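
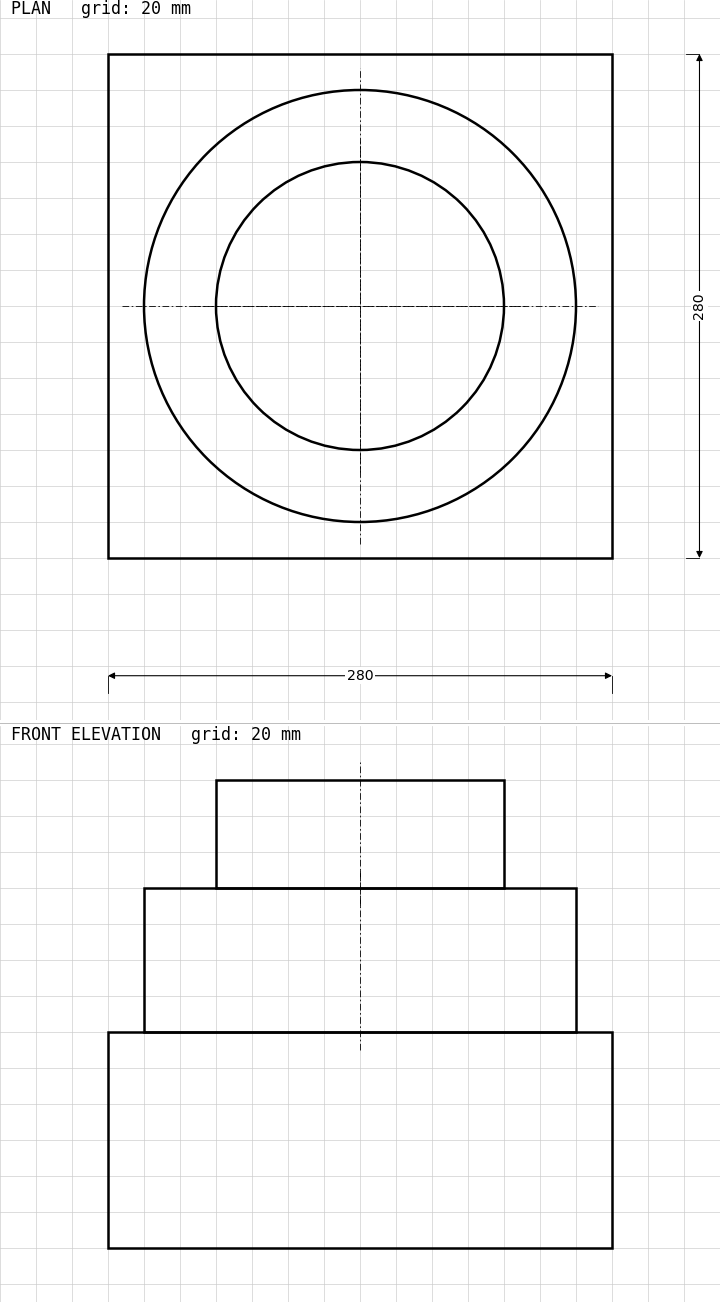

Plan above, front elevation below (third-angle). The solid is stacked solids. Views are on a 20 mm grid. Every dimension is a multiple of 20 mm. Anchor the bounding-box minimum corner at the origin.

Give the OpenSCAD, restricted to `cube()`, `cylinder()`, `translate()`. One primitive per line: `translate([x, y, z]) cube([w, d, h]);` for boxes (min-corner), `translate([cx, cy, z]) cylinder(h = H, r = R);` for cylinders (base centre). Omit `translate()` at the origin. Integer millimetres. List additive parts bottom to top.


cube([280, 280, 120]);
translate([140, 140, 120]) cylinder(h = 80, r = 120);
translate([140, 140, 200]) cylinder(h = 60, r = 80);


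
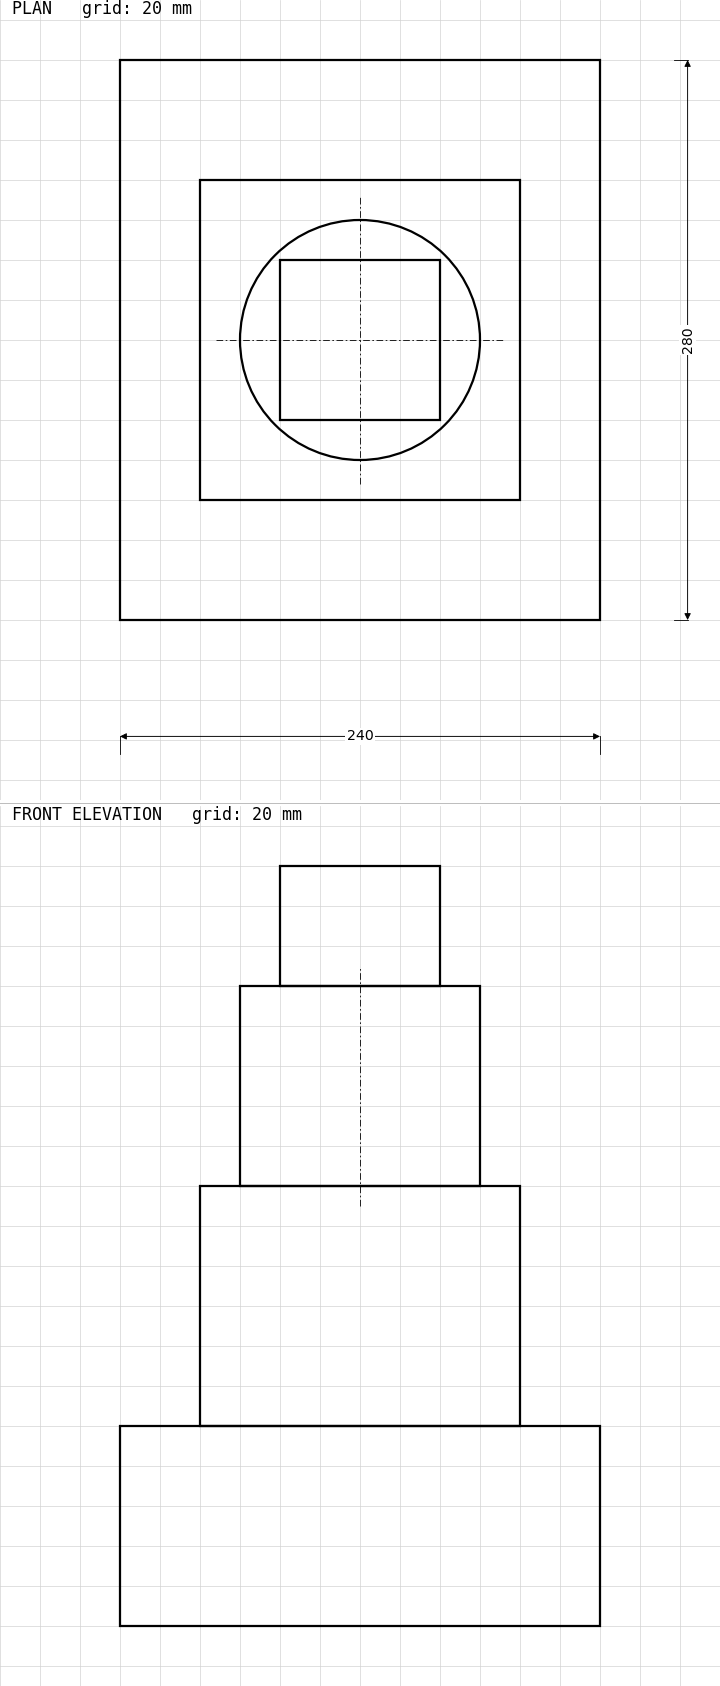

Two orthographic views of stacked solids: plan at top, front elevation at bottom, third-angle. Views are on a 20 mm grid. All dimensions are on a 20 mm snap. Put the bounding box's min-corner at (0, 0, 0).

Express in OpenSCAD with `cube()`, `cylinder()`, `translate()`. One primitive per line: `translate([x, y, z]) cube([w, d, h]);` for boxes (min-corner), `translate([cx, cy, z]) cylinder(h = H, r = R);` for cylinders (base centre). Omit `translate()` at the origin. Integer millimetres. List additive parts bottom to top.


cube([240, 280, 100]);
translate([40, 60, 100]) cube([160, 160, 120]);
translate([120, 140, 220]) cylinder(h = 100, r = 60);
translate([80, 100, 320]) cube([80, 80, 60]);


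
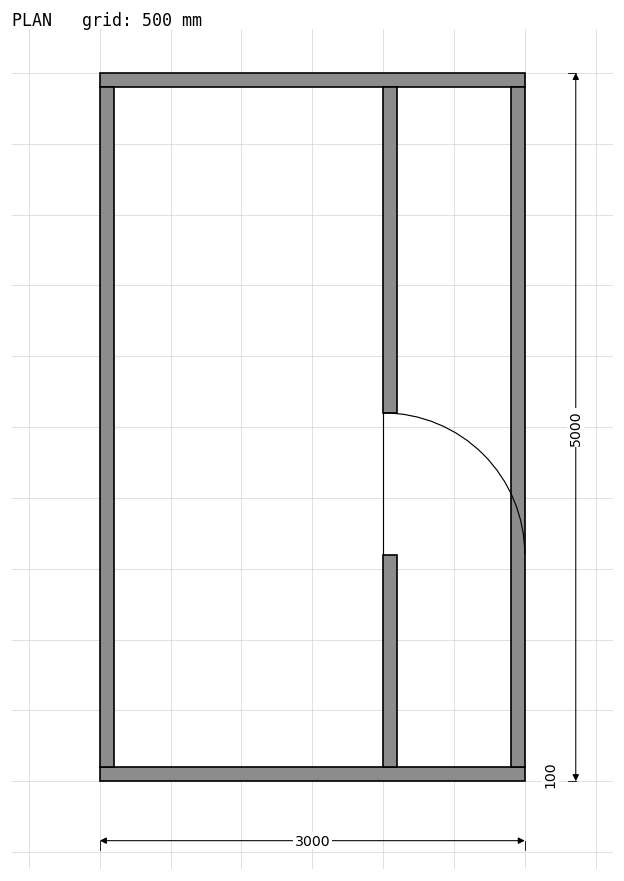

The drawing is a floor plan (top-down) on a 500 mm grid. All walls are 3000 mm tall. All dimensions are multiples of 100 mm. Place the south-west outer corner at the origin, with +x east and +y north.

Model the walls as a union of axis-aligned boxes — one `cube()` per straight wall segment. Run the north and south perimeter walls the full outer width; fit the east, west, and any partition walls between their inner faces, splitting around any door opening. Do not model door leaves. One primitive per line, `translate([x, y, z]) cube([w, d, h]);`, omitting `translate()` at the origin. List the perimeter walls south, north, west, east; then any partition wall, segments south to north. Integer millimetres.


cube([3000, 100, 3000]);
translate([0, 4900, 0]) cube([3000, 100, 3000]);
translate([0, 100, 0]) cube([100, 4800, 3000]);
translate([2900, 100, 0]) cube([100, 4800, 3000]);
translate([2000, 100, 0]) cube([100, 1500, 3000]);
translate([2000, 2600, 0]) cube([100, 2300, 3000]);


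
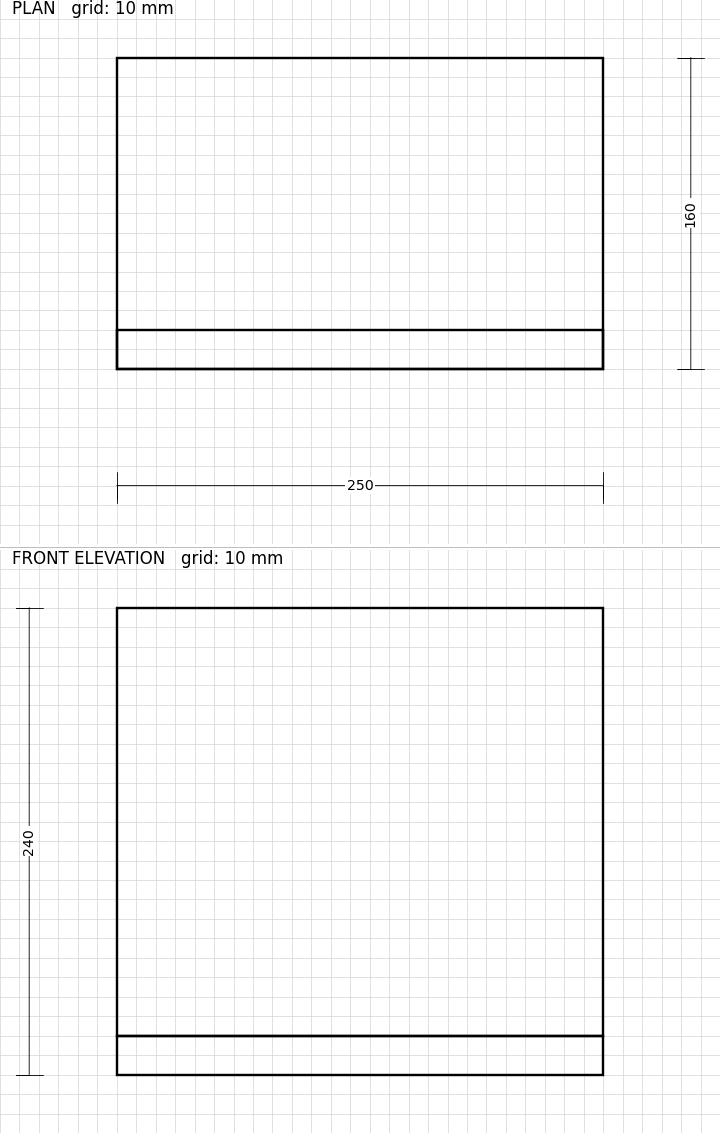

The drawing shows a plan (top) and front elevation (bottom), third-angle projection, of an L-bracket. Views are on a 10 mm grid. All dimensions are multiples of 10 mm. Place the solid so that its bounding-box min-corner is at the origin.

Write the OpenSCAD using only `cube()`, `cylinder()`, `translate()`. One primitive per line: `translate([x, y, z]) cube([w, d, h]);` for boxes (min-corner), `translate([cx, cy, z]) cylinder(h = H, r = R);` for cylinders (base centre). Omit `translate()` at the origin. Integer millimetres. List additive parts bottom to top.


cube([250, 160, 20]);
translate([0, 0, 20]) cube([250, 20, 220]);


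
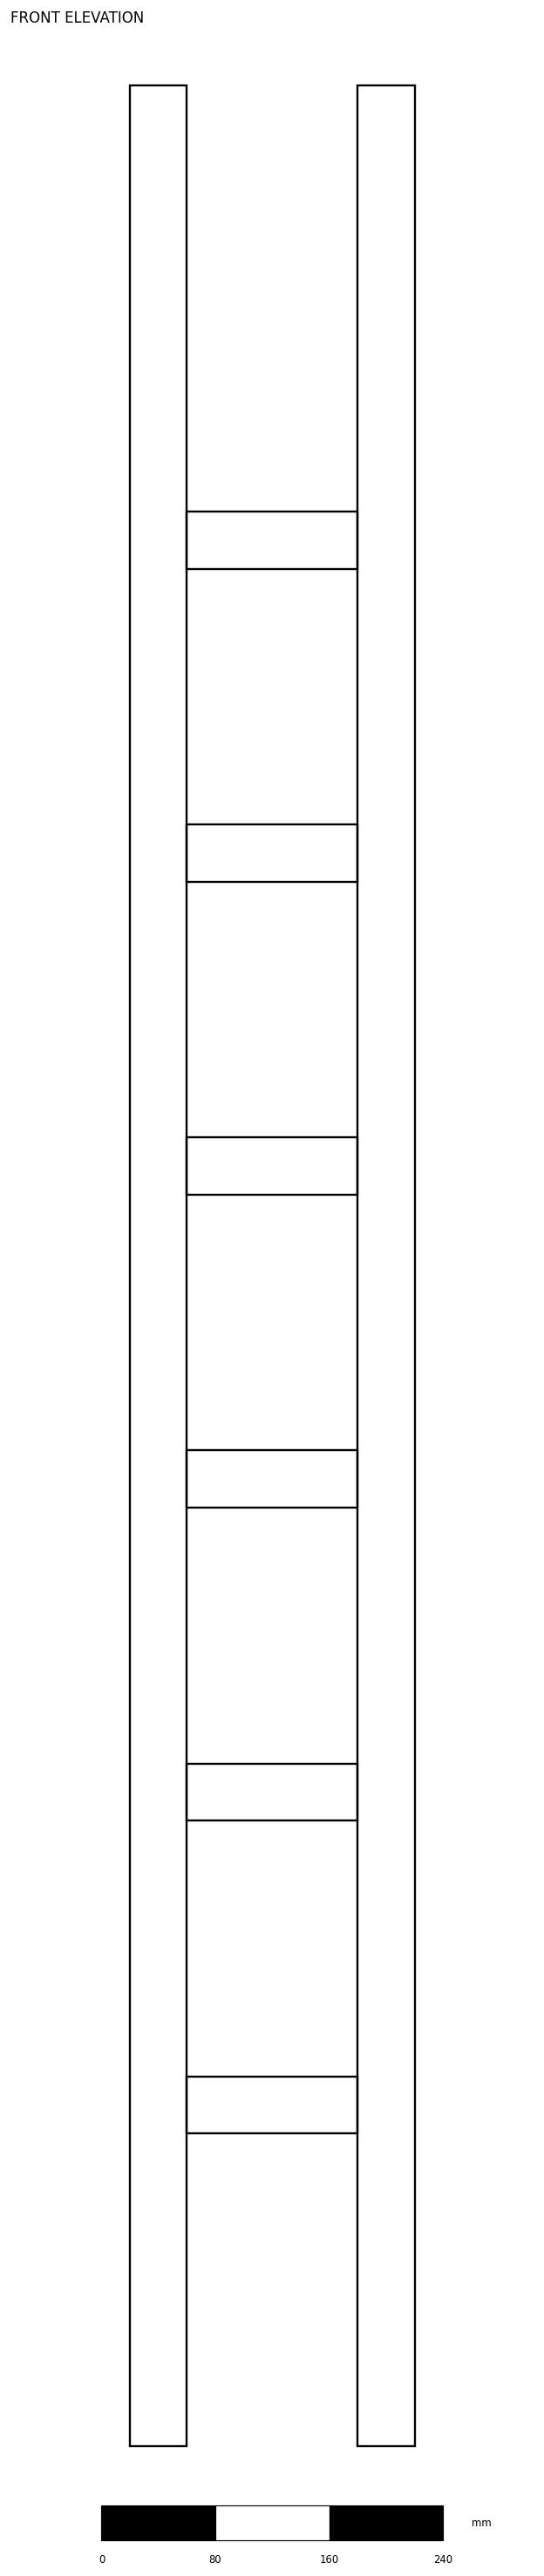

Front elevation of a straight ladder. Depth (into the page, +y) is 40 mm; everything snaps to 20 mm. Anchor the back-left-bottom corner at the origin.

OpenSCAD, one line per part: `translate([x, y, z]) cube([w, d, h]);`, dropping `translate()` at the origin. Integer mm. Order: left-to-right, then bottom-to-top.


cube([40, 40, 1660]);
translate([40, 0, 220]) cube([120, 40, 40]);
translate([40, 0, 440]) cube([120, 40, 40]);
translate([40, 0, 660]) cube([120, 40, 40]);
translate([40, 0, 880]) cube([120, 40, 40]);
translate([40, 0, 1100]) cube([120, 40, 40]);
translate([40, 0, 1320]) cube([120, 40, 40]);
translate([160, 0, 0]) cube([40, 40, 1660]);


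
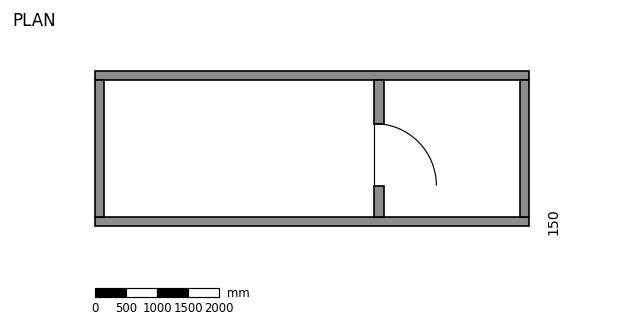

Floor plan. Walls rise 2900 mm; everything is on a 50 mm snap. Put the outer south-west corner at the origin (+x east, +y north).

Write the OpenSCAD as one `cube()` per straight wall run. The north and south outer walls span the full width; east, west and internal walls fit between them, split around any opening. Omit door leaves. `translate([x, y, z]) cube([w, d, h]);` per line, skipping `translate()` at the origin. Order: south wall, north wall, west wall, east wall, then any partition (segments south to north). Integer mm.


cube([7000, 150, 2900]);
translate([0, 2350, 0]) cube([7000, 150, 2900]);
translate([0, 150, 0]) cube([150, 2200, 2900]);
translate([6850, 150, 0]) cube([150, 2200, 2900]);
translate([4500, 150, 0]) cube([150, 500, 2900]);
translate([4500, 1650, 0]) cube([150, 700, 2900]);


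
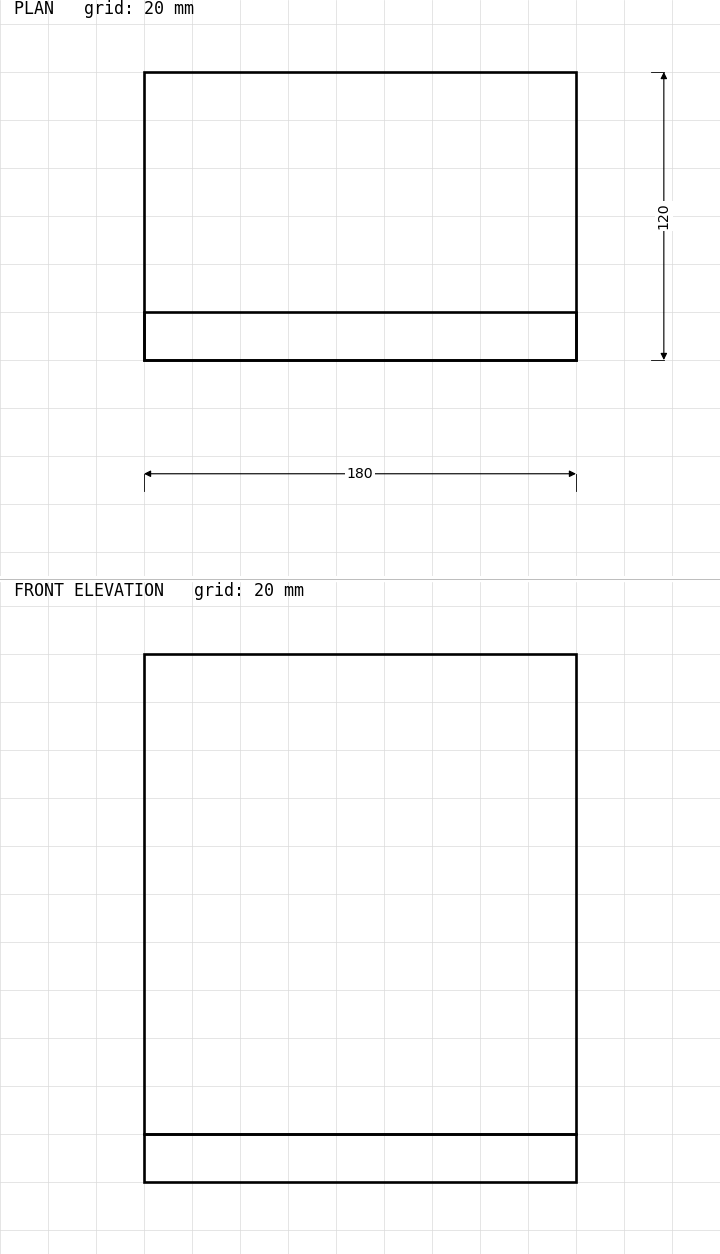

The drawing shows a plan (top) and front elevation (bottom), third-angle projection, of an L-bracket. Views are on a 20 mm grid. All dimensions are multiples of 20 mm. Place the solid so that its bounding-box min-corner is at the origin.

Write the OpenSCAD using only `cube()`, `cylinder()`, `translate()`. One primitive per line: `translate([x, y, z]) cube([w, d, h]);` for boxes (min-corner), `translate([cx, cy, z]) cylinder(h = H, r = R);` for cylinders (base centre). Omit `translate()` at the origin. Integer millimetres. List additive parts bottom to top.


cube([180, 120, 20]);
translate([0, 0, 20]) cube([180, 20, 200]);


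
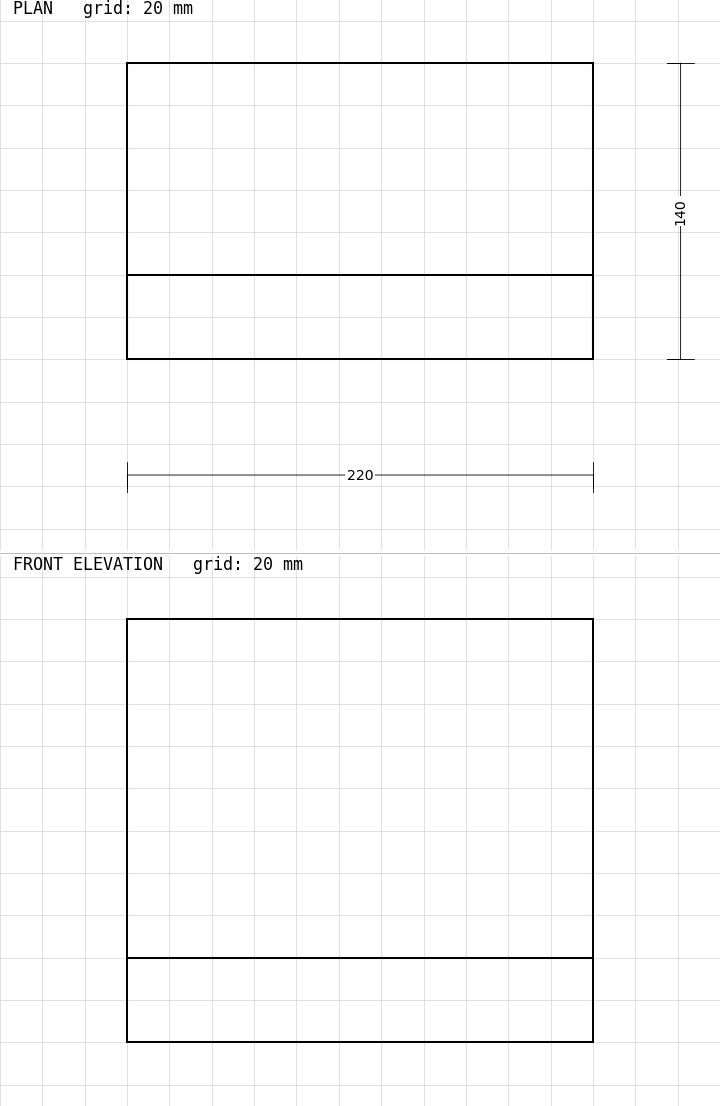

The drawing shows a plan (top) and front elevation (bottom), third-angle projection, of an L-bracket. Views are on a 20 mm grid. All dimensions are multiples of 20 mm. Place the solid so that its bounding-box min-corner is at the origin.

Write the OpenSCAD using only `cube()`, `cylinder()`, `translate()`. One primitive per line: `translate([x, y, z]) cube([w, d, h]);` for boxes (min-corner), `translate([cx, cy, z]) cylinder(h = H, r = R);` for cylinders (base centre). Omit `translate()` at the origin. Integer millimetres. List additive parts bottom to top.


cube([220, 140, 40]);
translate([0, 0, 40]) cube([220, 40, 160]);


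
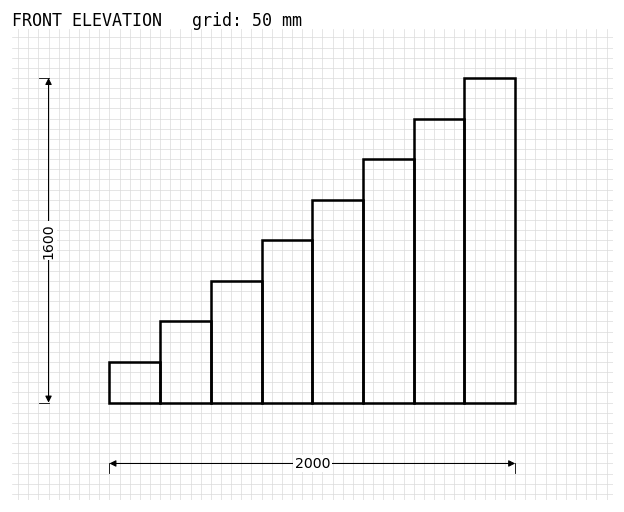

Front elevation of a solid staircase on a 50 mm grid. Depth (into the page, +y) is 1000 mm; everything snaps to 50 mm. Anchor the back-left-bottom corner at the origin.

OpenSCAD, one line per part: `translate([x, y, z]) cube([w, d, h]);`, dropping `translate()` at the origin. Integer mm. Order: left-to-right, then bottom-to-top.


cube([250, 1000, 200]);
translate([250, 0, 0]) cube([250, 1000, 400]);
translate([500, 0, 0]) cube([250, 1000, 600]);
translate([750, 0, 0]) cube([250, 1000, 800]);
translate([1000, 0, 0]) cube([250, 1000, 1000]);
translate([1250, 0, 0]) cube([250, 1000, 1200]);
translate([1500, 0, 0]) cube([250, 1000, 1400]);
translate([1750, 0, 0]) cube([250, 1000, 1600]);


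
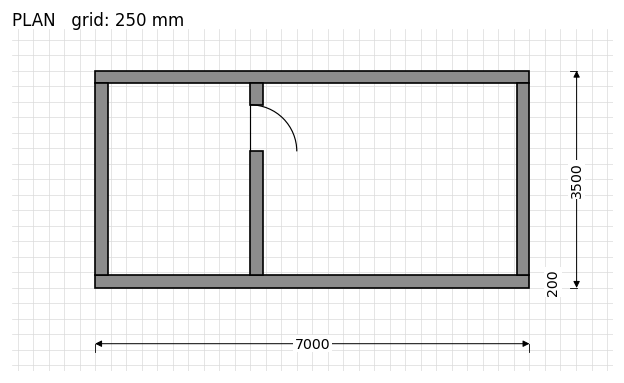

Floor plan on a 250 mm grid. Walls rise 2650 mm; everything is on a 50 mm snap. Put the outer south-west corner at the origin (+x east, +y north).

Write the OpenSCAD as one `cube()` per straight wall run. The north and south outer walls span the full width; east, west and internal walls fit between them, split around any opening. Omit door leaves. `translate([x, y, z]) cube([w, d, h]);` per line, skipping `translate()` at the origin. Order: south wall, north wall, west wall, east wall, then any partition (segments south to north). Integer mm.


cube([7000, 200, 2650]);
translate([0, 3300, 0]) cube([7000, 200, 2650]);
translate([0, 200, 0]) cube([200, 3100, 2650]);
translate([6800, 200, 0]) cube([200, 3100, 2650]);
translate([2500, 200, 0]) cube([200, 2000, 2650]);
translate([2500, 2950, 0]) cube([200, 350, 2650]);


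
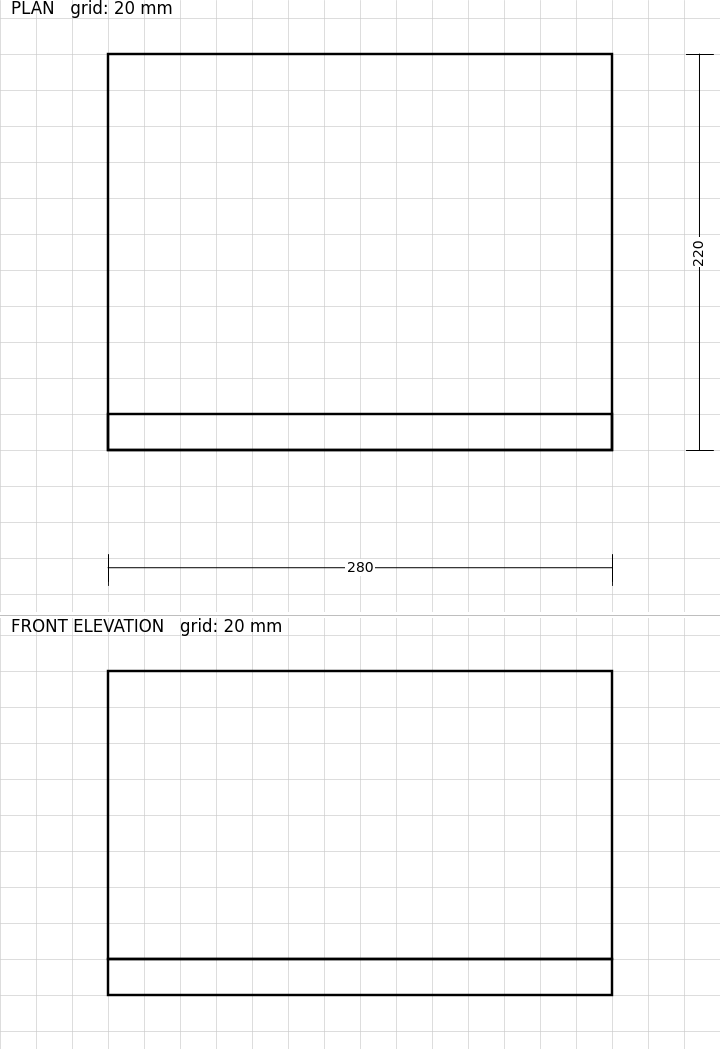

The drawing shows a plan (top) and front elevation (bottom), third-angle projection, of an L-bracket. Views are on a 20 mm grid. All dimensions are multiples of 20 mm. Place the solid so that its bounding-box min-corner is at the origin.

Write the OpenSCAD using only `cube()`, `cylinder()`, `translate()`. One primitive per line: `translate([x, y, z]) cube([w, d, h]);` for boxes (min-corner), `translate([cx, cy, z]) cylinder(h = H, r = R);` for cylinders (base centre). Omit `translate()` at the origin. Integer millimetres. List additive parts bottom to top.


cube([280, 220, 20]);
translate([0, 0, 20]) cube([280, 20, 160]);


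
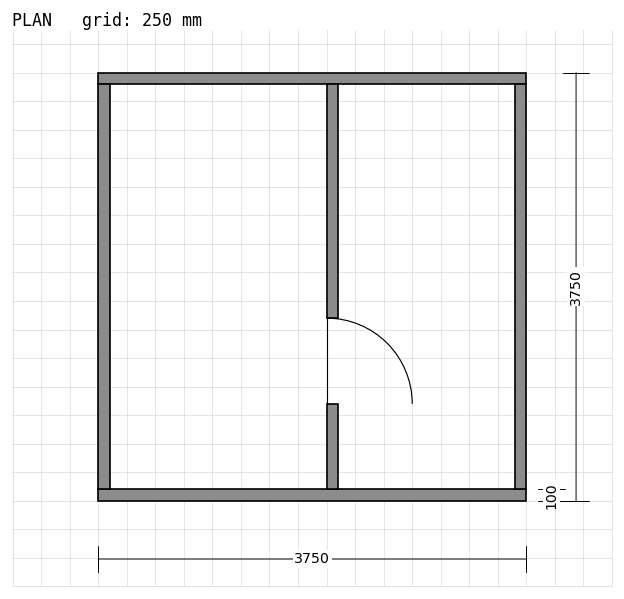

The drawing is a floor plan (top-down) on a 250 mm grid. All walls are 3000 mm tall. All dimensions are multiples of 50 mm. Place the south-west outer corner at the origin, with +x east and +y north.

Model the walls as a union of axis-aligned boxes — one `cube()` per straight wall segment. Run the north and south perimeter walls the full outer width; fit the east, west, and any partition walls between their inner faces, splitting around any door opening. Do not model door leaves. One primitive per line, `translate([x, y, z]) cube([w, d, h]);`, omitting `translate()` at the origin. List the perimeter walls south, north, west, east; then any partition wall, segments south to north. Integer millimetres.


cube([3750, 100, 3000]);
translate([0, 3650, 0]) cube([3750, 100, 3000]);
translate([0, 100, 0]) cube([100, 3550, 3000]);
translate([3650, 100, 0]) cube([100, 3550, 3000]);
translate([2000, 100, 0]) cube([100, 750, 3000]);
translate([2000, 1600, 0]) cube([100, 2050, 3000]);


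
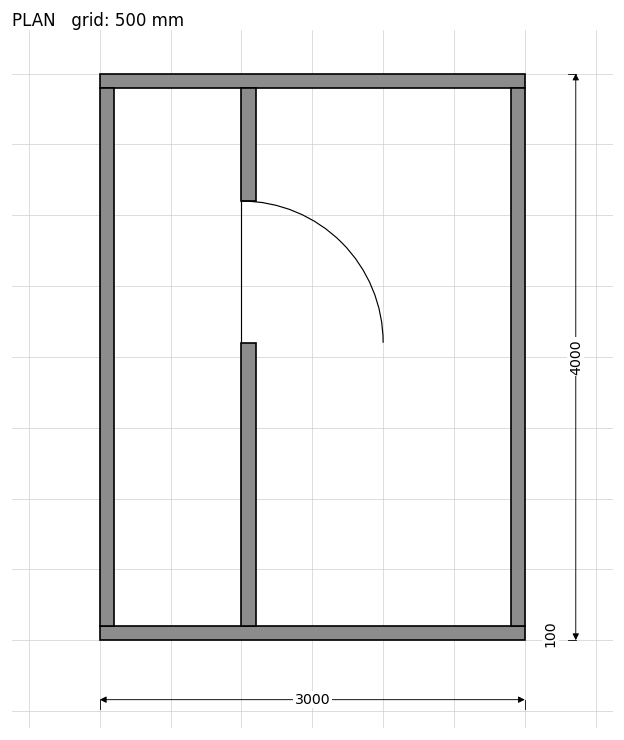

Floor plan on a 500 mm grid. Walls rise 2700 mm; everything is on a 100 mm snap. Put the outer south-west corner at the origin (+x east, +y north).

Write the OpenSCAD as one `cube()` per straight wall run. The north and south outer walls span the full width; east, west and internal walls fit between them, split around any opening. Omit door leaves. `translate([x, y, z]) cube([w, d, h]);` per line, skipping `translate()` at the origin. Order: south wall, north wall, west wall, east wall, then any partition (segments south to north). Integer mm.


cube([3000, 100, 2700]);
translate([0, 3900, 0]) cube([3000, 100, 2700]);
translate([0, 100, 0]) cube([100, 3800, 2700]);
translate([2900, 100, 0]) cube([100, 3800, 2700]);
translate([1000, 100, 0]) cube([100, 2000, 2700]);
translate([1000, 3100, 0]) cube([100, 800, 2700]);


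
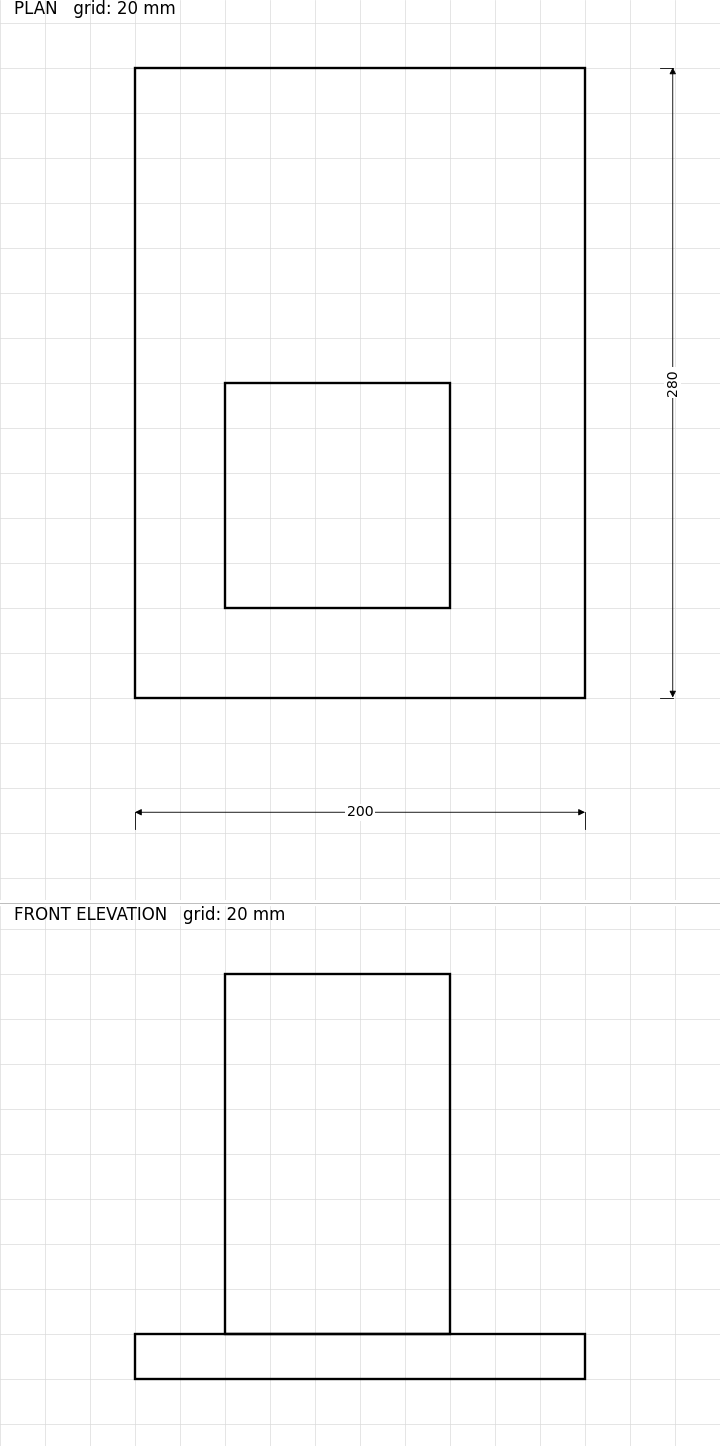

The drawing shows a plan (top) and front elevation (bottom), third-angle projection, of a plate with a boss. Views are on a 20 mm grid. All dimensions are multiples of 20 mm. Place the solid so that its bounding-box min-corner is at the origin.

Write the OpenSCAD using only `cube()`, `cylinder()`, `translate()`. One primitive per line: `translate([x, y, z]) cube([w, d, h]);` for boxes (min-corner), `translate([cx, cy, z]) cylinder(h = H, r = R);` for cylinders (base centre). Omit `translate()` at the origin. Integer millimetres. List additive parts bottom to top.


cube([200, 280, 20]);
translate([40, 40, 20]) cube([100, 100, 160]);


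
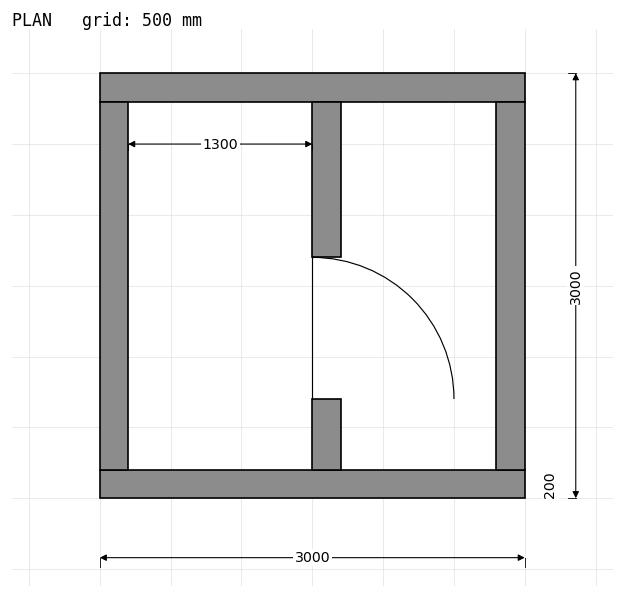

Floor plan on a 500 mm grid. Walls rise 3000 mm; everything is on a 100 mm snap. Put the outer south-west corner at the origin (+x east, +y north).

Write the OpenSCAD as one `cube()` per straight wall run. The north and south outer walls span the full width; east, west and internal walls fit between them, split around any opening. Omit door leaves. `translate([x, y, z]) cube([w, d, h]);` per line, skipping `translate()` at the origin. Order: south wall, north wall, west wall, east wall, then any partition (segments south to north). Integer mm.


cube([3000, 200, 3000]);
translate([0, 2800, 0]) cube([3000, 200, 3000]);
translate([0, 200, 0]) cube([200, 2600, 3000]);
translate([2800, 200, 0]) cube([200, 2600, 3000]);
translate([1500, 200, 0]) cube([200, 500, 3000]);
translate([1500, 1700, 0]) cube([200, 1100, 3000]);


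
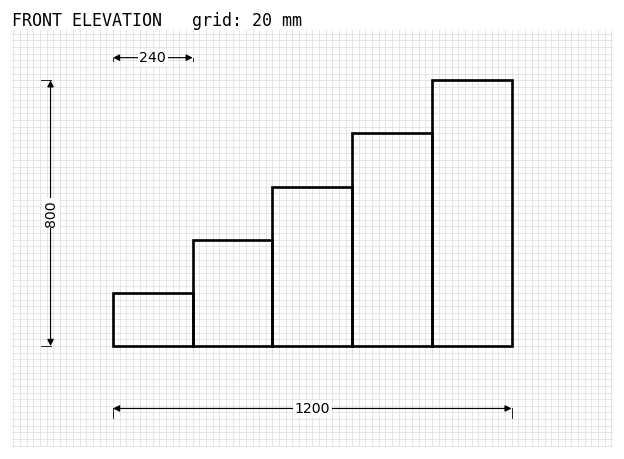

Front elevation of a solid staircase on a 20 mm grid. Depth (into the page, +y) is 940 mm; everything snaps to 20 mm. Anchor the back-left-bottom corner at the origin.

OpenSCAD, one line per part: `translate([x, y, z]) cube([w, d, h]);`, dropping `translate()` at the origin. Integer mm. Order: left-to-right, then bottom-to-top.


cube([240, 940, 160]);
translate([240, 0, 0]) cube([240, 940, 320]);
translate([480, 0, 0]) cube([240, 940, 480]);
translate([720, 0, 0]) cube([240, 940, 640]);
translate([960, 0, 0]) cube([240, 940, 800]);


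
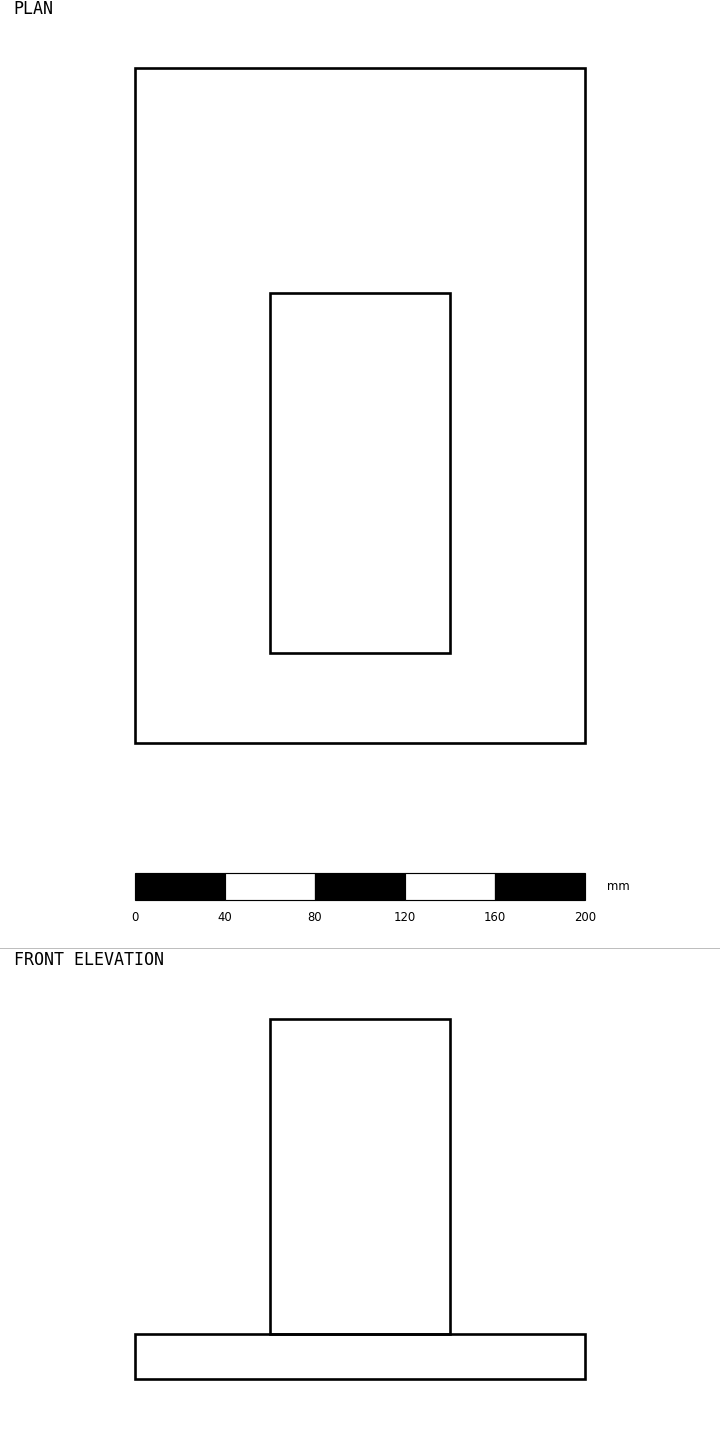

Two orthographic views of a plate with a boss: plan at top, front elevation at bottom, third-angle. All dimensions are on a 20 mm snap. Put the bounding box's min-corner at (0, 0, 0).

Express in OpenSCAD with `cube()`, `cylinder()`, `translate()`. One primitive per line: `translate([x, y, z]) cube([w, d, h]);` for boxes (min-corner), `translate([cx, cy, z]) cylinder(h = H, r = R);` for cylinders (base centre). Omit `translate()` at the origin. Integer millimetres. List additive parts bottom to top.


cube([200, 300, 20]);
translate([60, 40, 20]) cube([80, 160, 140]);


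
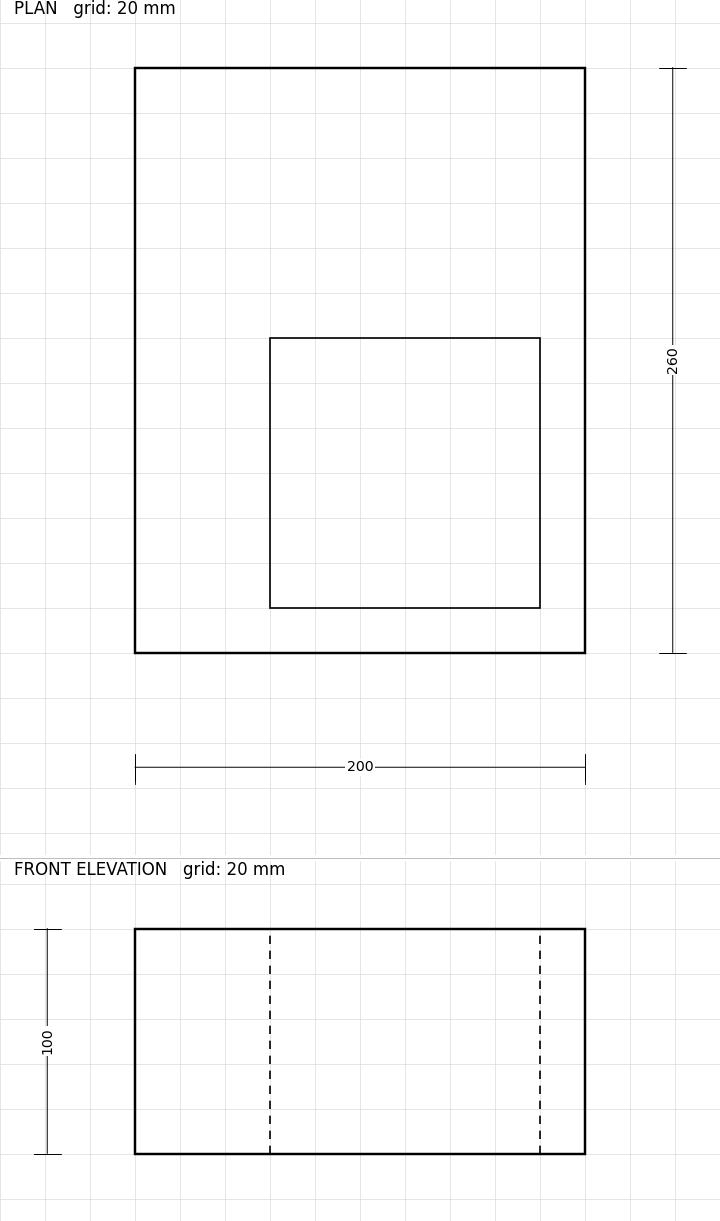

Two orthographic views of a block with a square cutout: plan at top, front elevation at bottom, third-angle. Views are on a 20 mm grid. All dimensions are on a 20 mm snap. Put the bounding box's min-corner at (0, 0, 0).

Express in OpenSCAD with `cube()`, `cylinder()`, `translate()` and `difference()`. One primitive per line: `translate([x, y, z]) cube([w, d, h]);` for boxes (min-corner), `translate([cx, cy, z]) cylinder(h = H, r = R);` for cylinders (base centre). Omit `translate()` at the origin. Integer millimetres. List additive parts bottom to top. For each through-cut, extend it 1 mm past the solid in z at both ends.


difference() {
  cube([200, 260, 100]);
  translate([60, 20, -1]) cube([120, 120, 102]);
}


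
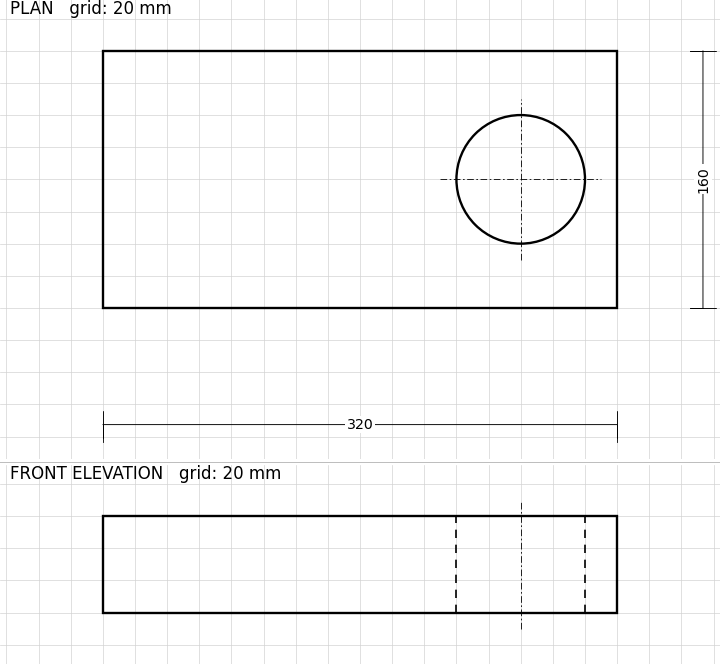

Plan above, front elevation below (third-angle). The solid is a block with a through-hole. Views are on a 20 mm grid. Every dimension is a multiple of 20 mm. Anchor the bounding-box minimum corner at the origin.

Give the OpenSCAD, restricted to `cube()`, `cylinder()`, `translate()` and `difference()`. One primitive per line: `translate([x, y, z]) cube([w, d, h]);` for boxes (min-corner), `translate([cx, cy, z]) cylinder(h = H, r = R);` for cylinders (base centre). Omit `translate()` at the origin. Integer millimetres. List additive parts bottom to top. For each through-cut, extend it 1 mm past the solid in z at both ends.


difference() {
  cube([320, 160, 60]);
  translate([260, 80, -1]) cylinder(h = 62, r = 40);
}


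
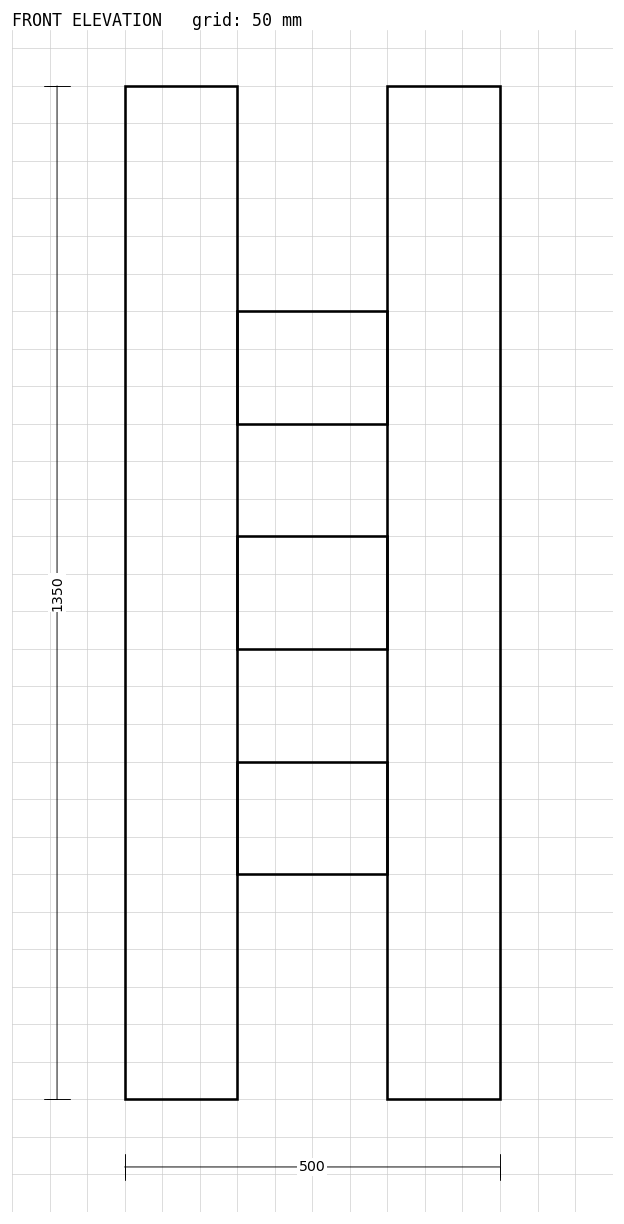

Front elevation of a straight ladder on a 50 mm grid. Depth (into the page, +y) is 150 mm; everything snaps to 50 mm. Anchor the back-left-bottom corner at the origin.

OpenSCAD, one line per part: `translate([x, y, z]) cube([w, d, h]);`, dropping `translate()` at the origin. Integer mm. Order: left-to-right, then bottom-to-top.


cube([150, 150, 1350]);
translate([150, 0, 300]) cube([200, 150, 150]);
translate([150, 0, 600]) cube([200, 150, 150]);
translate([150, 0, 900]) cube([200, 150, 150]);
translate([350, 0, 0]) cube([150, 150, 1350]);


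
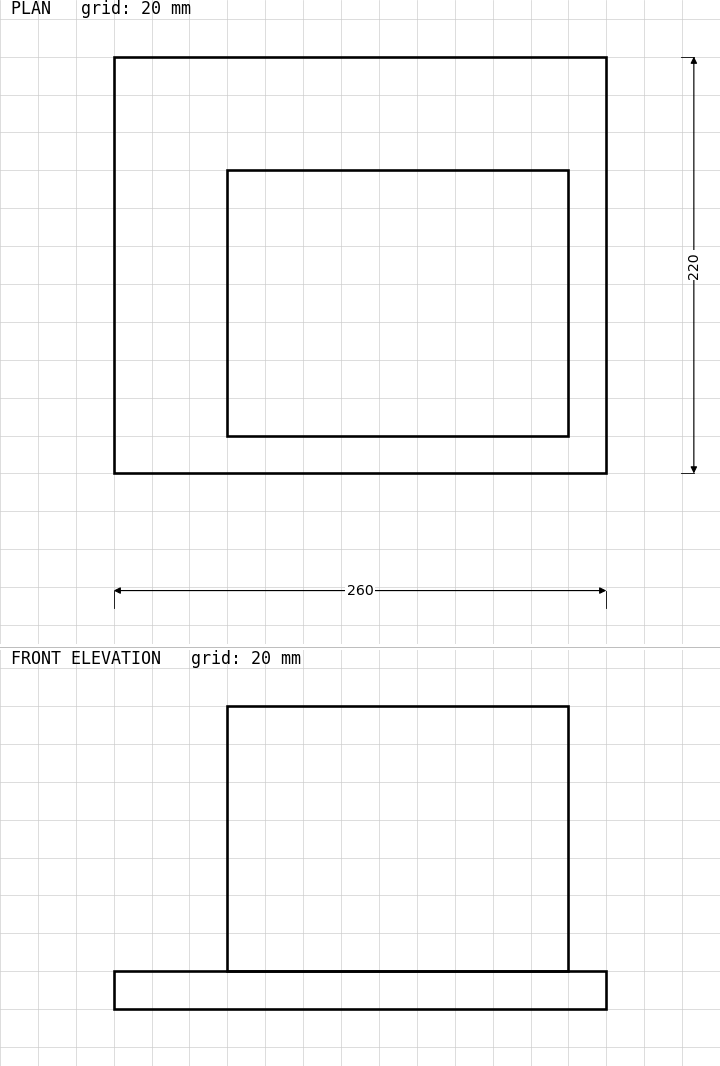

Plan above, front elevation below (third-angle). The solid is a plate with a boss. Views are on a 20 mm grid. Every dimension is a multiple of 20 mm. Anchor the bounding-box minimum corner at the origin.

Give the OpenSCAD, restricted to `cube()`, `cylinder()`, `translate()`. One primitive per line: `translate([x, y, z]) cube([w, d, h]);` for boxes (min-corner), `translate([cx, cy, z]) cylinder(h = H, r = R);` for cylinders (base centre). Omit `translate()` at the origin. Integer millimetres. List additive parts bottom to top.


cube([260, 220, 20]);
translate([60, 20, 20]) cube([180, 140, 140]);


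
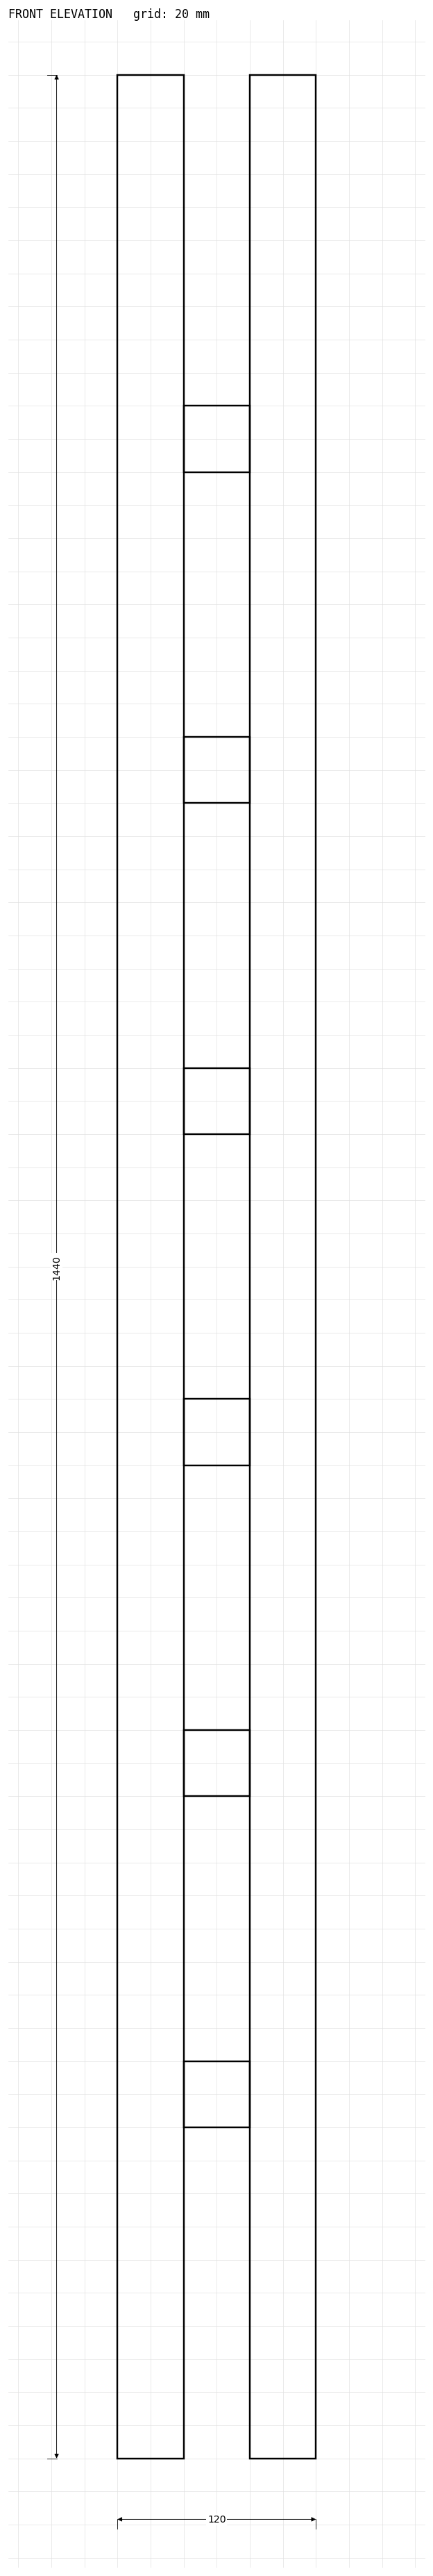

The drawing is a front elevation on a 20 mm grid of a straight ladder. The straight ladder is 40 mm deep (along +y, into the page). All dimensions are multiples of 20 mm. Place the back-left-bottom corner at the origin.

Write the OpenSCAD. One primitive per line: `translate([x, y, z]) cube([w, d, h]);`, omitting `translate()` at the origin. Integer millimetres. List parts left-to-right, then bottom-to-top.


cube([40, 40, 1440]);
translate([40, 0, 200]) cube([40, 40, 40]);
translate([40, 0, 400]) cube([40, 40, 40]);
translate([40, 0, 600]) cube([40, 40, 40]);
translate([40, 0, 800]) cube([40, 40, 40]);
translate([40, 0, 1000]) cube([40, 40, 40]);
translate([40, 0, 1200]) cube([40, 40, 40]);
translate([80, 0, 0]) cube([40, 40, 1440]);


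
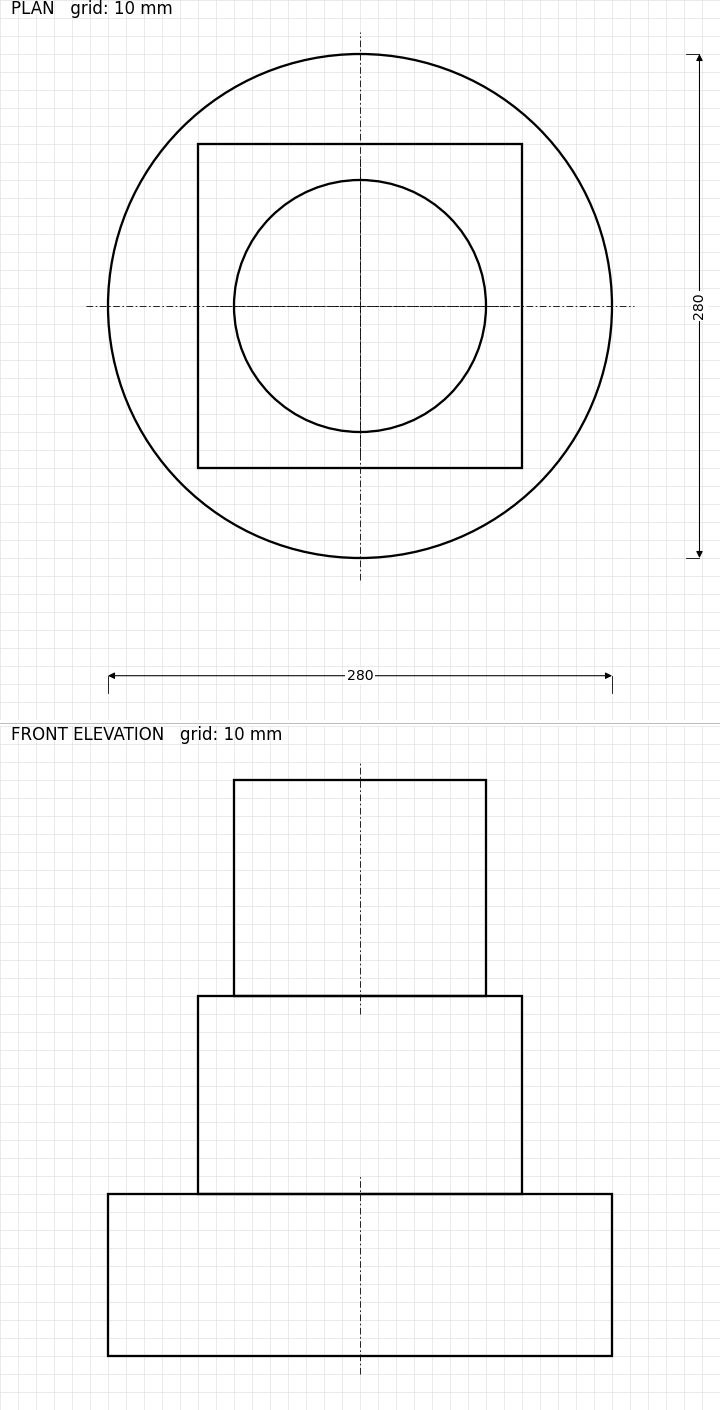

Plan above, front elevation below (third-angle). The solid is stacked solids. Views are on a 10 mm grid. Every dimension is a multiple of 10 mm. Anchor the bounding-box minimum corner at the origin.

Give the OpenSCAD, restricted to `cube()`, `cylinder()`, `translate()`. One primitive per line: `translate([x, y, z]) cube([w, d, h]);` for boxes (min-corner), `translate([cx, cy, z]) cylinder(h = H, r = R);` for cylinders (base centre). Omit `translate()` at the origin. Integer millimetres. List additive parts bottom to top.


translate([140, 140, 0]) cylinder(h = 90, r = 140);
translate([50, 50, 90]) cube([180, 180, 110]);
translate([140, 140, 200]) cylinder(h = 120, r = 70);


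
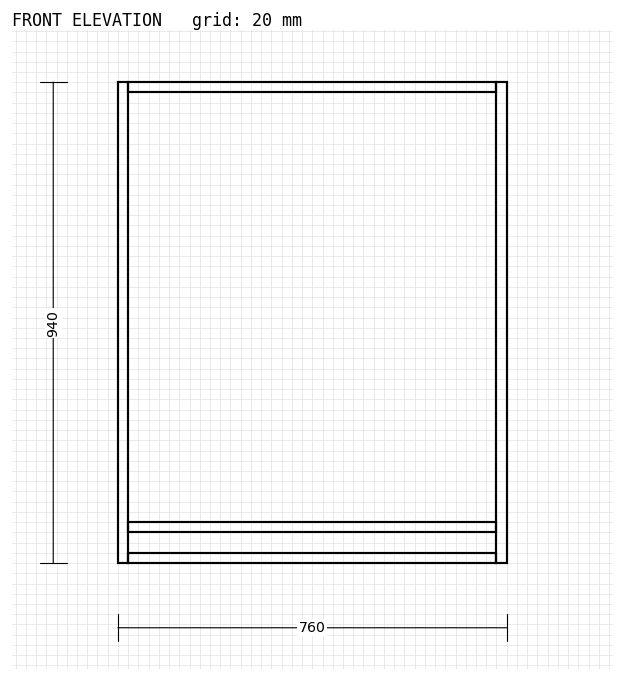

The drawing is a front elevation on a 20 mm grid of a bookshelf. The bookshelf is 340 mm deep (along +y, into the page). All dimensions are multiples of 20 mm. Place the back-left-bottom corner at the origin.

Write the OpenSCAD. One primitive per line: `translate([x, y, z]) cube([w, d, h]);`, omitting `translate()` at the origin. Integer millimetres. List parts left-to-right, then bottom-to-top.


cube([20, 340, 940]);
translate([20, 0, 0]) cube([720, 340, 20]);
translate([20, 0, 60]) cube([720, 340, 20]);
translate([20, 0, 920]) cube([720, 340, 20]);
translate([740, 0, 0]) cube([20, 340, 940]);


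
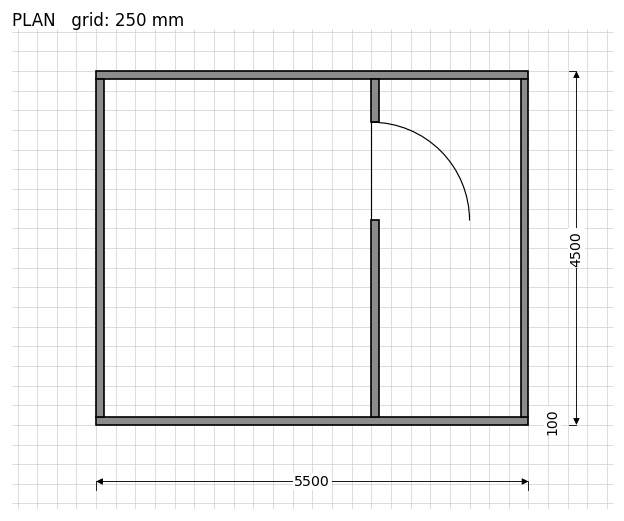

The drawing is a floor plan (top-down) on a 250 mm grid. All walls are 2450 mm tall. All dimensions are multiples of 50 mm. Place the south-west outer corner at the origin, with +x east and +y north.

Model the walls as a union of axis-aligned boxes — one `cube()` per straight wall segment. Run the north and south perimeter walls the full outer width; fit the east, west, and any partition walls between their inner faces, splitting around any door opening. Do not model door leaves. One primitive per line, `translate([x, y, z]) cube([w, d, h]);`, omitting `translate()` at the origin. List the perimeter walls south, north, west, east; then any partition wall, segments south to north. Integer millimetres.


cube([5500, 100, 2450]);
translate([0, 4400, 0]) cube([5500, 100, 2450]);
translate([0, 100, 0]) cube([100, 4300, 2450]);
translate([5400, 100, 0]) cube([100, 4300, 2450]);
translate([3500, 100, 0]) cube([100, 2500, 2450]);
translate([3500, 3850, 0]) cube([100, 550, 2450]);


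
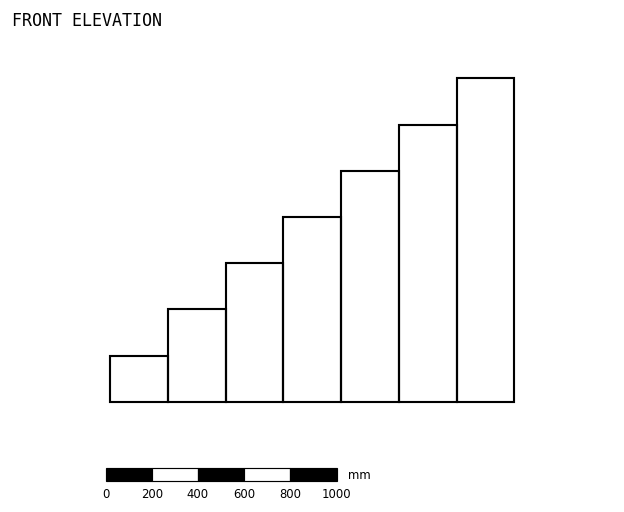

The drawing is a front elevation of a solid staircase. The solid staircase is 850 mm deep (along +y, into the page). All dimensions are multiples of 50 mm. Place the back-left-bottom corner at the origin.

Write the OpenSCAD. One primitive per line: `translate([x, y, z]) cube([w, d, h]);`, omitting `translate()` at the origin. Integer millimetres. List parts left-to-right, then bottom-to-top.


cube([250, 850, 200]);
translate([250, 0, 0]) cube([250, 850, 400]);
translate([500, 0, 0]) cube([250, 850, 600]);
translate([750, 0, 0]) cube([250, 850, 800]);
translate([1000, 0, 0]) cube([250, 850, 1000]);
translate([1250, 0, 0]) cube([250, 850, 1200]);
translate([1500, 0, 0]) cube([250, 850, 1400]);


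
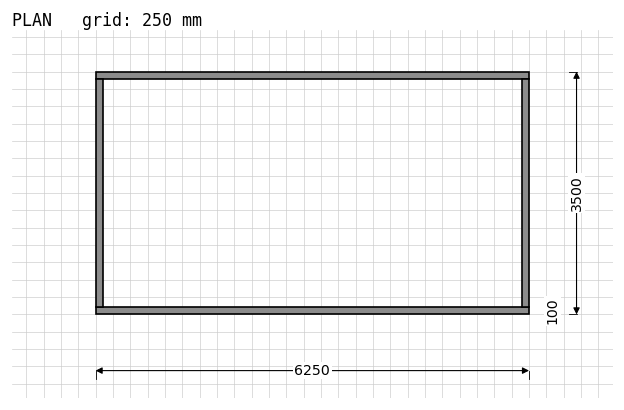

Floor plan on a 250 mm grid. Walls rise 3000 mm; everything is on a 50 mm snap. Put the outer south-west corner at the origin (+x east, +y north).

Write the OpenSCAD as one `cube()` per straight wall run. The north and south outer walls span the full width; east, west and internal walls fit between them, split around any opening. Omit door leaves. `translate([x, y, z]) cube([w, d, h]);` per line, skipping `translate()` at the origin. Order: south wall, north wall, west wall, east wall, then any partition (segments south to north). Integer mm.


cube([6250, 100, 3000]);
translate([0, 3400, 0]) cube([6250, 100, 3000]);
translate([0, 100, 0]) cube([100, 3300, 3000]);
translate([6150, 100, 0]) cube([100, 3300, 3000]);


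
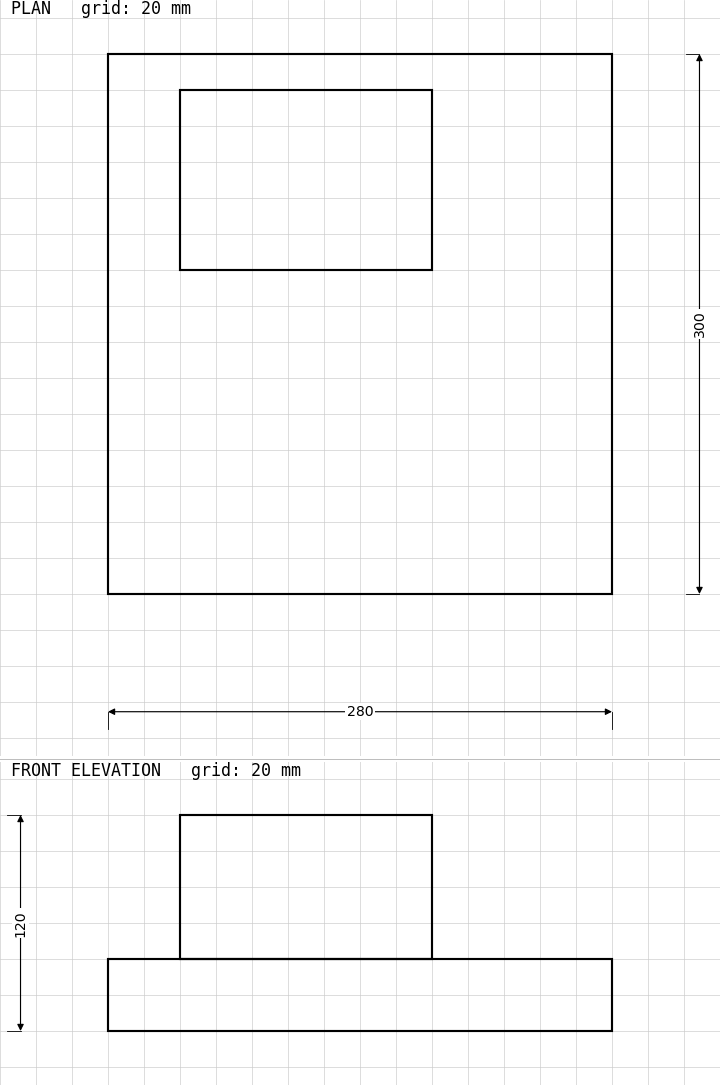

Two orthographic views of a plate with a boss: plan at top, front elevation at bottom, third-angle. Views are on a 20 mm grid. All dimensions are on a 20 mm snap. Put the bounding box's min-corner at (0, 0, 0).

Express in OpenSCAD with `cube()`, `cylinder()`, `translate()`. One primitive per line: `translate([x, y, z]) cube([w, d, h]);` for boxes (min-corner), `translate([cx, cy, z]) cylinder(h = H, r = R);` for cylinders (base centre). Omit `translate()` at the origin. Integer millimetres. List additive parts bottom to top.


cube([280, 300, 40]);
translate([40, 180, 40]) cube([140, 100, 80]);


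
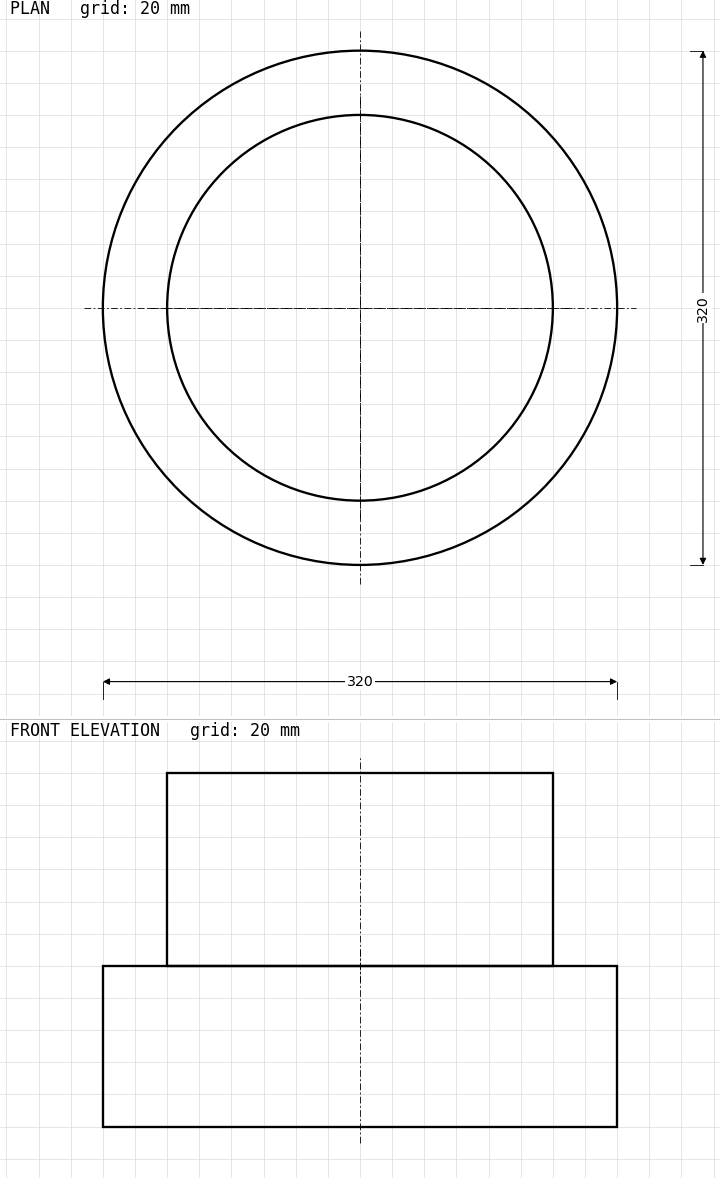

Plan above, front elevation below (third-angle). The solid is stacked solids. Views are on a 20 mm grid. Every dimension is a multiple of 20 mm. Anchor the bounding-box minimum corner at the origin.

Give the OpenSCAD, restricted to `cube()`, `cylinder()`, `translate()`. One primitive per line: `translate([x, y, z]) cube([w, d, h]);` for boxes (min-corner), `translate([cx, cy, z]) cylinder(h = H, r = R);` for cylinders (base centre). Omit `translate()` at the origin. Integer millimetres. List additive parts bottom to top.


translate([160, 160, 0]) cylinder(h = 100, r = 160);
translate([160, 160, 100]) cylinder(h = 120, r = 120);


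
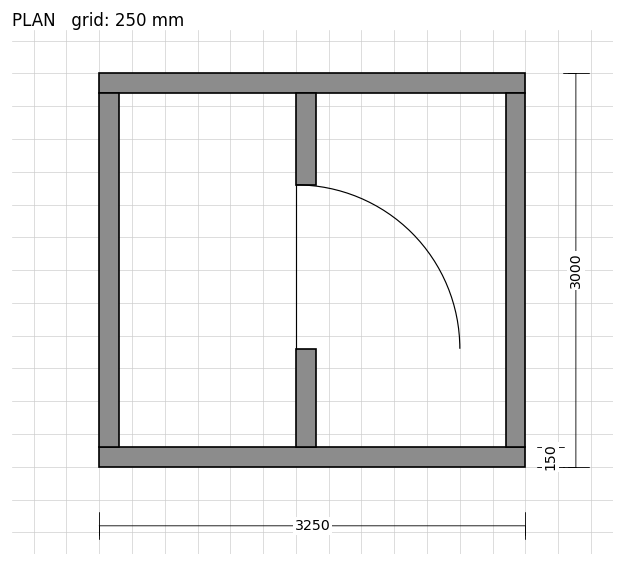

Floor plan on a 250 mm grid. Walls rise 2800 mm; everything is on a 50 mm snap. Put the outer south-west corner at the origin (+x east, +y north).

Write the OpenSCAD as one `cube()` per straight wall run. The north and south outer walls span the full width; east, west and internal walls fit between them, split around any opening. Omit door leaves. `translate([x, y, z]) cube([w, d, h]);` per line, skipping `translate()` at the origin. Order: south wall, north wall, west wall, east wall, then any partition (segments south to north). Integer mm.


cube([3250, 150, 2800]);
translate([0, 2850, 0]) cube([3250, 150, 2800]);
translate([0, 150, 0]) cube([150, 2700, 2800]);
translate([3100, 150, 0]) cube([150, 2700, 2800]);
translate([1500, 150, 0]) cube([150, 750, 2800]);
translate([1500, 2150, 0]) cube([150, 700, 2800]);


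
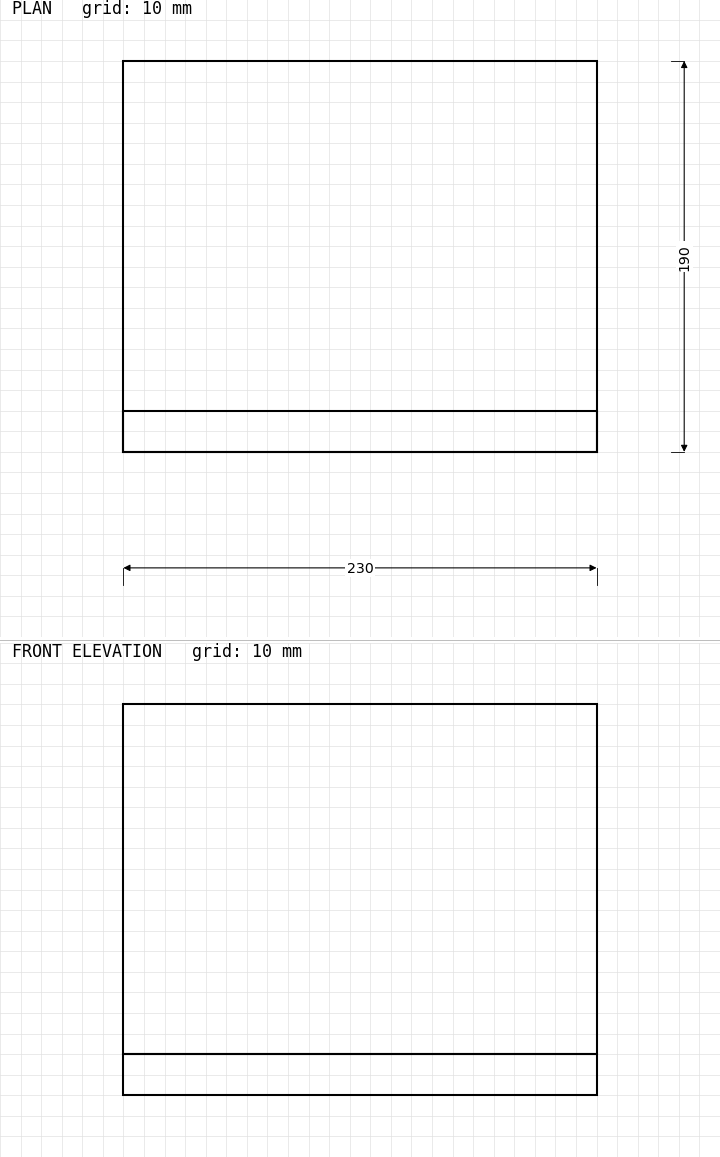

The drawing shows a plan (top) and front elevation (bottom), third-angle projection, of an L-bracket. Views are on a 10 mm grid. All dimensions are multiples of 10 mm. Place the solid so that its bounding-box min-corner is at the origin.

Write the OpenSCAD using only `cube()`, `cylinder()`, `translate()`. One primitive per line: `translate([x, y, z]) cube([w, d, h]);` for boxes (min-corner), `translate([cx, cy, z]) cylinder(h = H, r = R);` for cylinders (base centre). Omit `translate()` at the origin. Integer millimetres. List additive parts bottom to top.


cube([230, 190, 20]);
translate([0, 0, 20]) cube([230, 20, 170]);


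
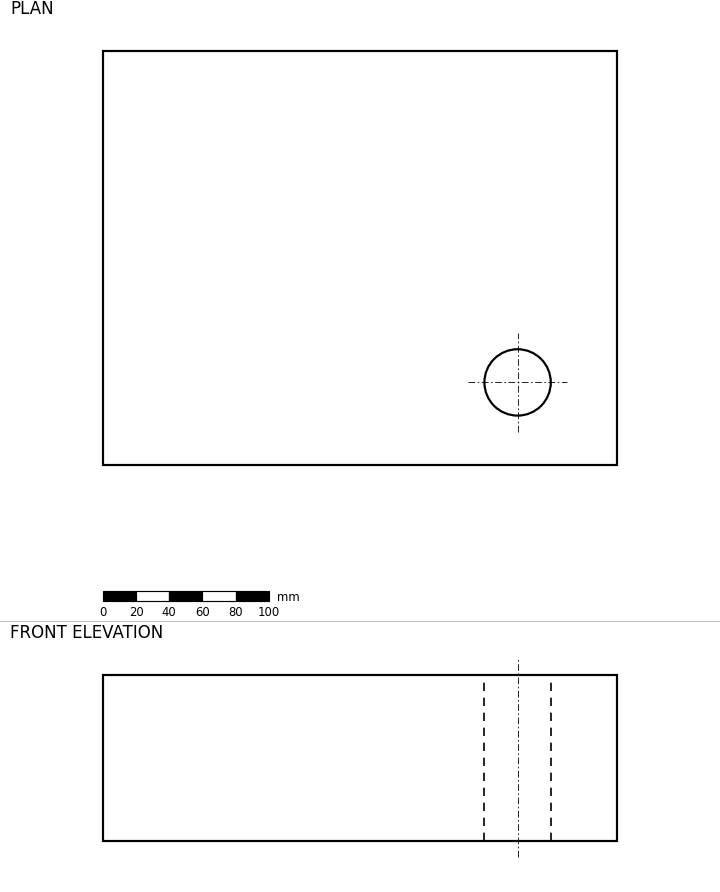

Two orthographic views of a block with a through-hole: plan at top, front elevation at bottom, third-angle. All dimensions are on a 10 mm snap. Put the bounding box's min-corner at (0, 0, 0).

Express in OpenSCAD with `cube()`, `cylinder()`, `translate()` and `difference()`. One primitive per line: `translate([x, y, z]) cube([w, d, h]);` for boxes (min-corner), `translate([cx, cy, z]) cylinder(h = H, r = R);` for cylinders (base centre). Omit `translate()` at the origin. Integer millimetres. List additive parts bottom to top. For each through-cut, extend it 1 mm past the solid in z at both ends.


difference() {
  cube([310, 250, 100]);
  translate([250, 50, -1]) cylinder(h = 102, r = 20);
}


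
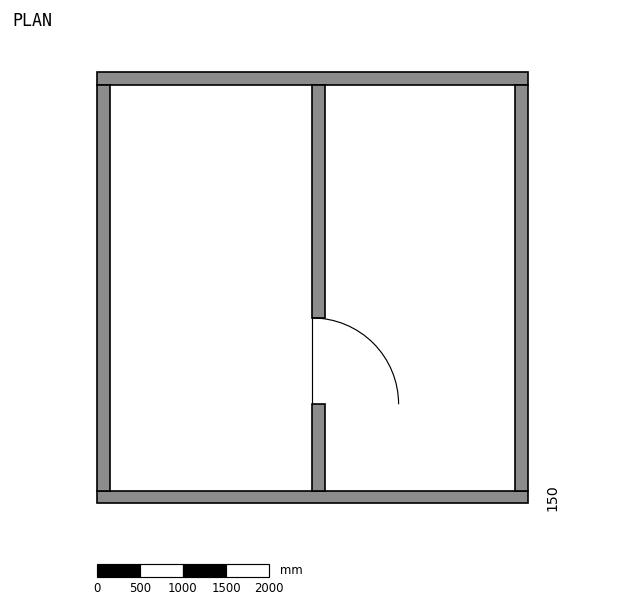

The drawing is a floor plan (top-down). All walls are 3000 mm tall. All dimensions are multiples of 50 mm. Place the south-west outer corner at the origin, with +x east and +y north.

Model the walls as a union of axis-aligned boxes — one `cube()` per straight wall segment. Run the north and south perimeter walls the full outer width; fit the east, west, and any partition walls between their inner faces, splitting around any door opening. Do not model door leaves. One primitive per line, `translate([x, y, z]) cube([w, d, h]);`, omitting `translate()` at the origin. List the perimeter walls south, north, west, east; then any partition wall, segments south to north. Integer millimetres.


cube([5000, 150, 3000]);
translate([0, 4850, 0]) cube([5000, 150, 3000]);
translate([0, 150, 0]) cube([150, 4700, 3000]);
translate([4850, 150, 0]) cube([150, 4700, 3000]);
translate([2500, 150, 0]) cube([150, 1000, 3000]);
translate([2500, 2150, 0]) cube([150, 2700, 3000]);


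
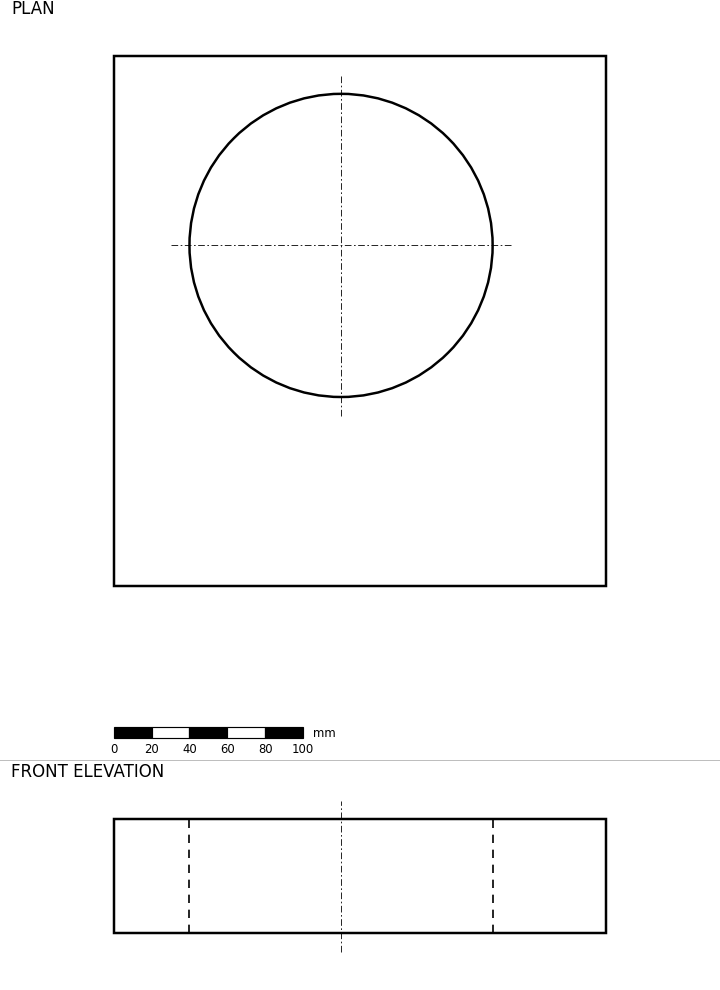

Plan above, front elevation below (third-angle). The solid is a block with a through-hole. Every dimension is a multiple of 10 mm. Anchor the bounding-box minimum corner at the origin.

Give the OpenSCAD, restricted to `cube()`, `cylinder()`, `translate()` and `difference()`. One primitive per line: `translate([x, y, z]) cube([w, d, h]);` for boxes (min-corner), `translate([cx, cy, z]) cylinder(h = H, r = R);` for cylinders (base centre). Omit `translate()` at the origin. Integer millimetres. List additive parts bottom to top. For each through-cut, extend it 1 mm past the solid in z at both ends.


difference() {
  cube([260, 280, 60]);
  translate([120, 180, -1]) cylinder(h = 62, r = 80);
}
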